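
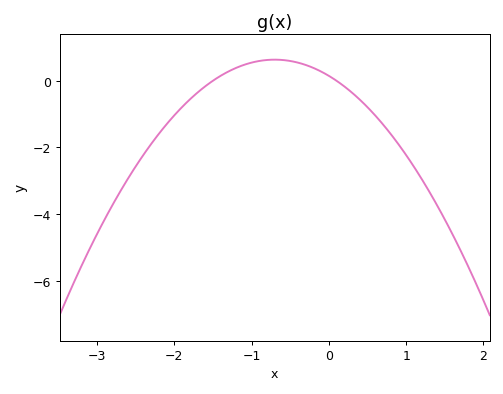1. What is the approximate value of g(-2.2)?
-1.6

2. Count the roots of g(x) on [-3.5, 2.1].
2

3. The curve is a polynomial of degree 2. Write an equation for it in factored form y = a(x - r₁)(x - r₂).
y = -0.99(x + 1.5)(x - 0.1)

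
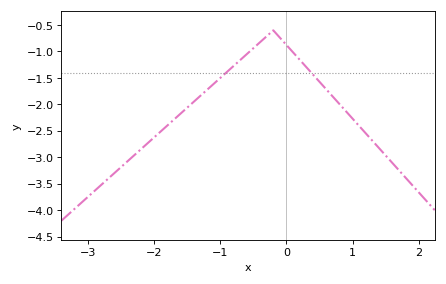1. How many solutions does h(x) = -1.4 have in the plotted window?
2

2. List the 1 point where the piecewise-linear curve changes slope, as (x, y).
(-0.2, -0.6)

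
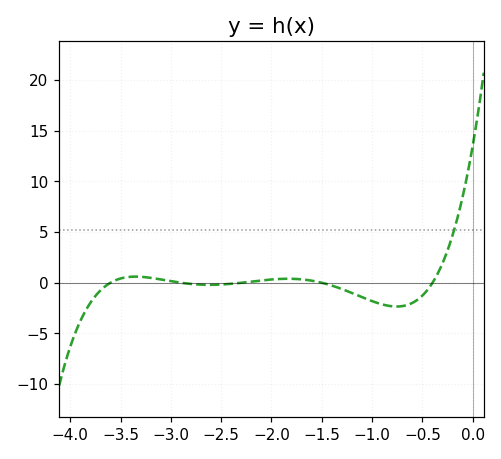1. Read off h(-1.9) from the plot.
0.5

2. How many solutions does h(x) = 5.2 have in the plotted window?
1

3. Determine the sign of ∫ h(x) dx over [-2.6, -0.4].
negative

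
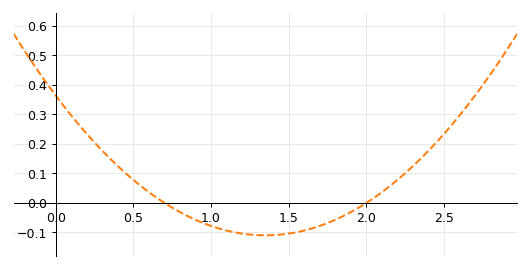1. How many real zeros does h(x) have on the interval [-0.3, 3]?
2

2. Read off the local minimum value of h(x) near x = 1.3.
-0.11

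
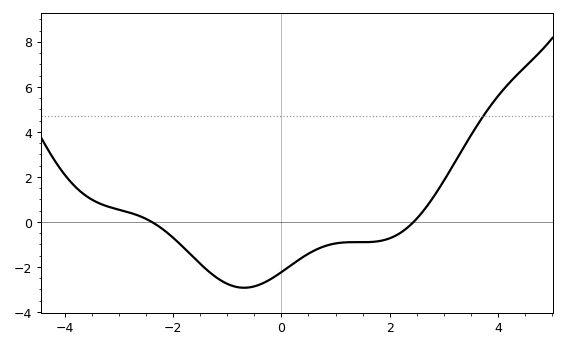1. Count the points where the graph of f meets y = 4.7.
1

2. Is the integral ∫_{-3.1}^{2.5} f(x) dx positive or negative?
negative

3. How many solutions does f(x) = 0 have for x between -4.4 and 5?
2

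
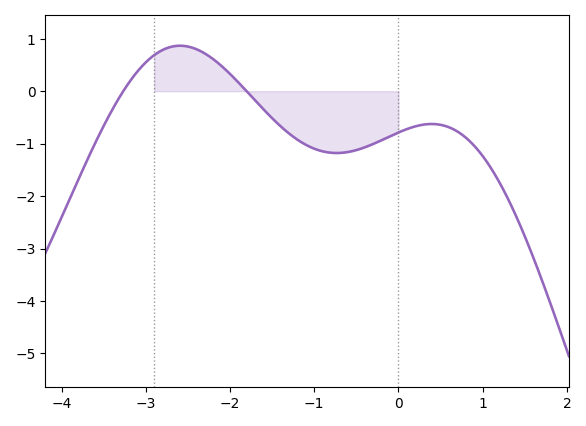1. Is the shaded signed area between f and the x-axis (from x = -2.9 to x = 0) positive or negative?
negative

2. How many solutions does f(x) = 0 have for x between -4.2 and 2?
2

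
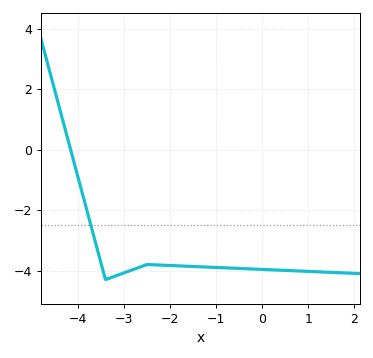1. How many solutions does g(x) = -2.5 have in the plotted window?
1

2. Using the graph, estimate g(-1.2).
-3.8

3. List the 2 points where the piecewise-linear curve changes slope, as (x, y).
(-3.4, -4.3); (-2.5, -3.8)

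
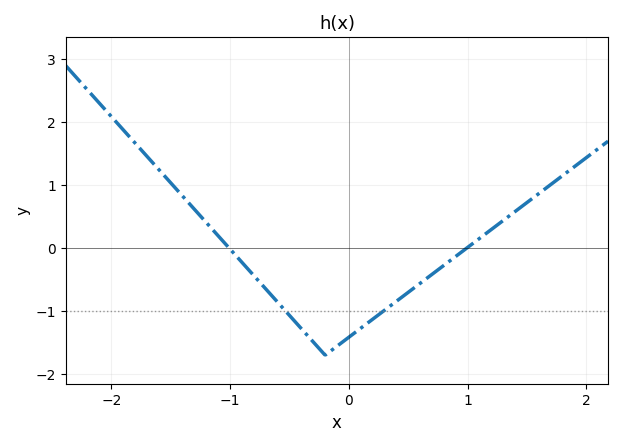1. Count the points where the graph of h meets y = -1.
2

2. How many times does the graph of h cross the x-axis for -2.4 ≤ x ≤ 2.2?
2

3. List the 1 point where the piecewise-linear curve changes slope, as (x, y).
(-0.2, -1.7)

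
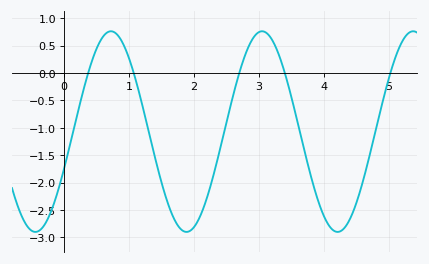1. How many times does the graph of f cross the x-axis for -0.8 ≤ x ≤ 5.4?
5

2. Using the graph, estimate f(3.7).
-1.41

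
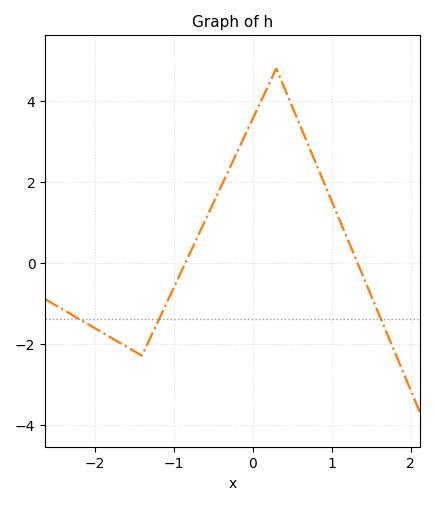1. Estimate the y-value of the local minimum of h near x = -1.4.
-2.3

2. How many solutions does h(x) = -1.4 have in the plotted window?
3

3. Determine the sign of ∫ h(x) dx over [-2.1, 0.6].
positive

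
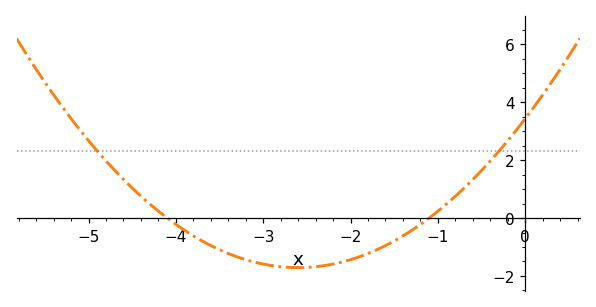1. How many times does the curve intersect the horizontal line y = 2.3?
2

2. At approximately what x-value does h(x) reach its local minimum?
-2.6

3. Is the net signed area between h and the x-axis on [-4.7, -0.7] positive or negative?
negative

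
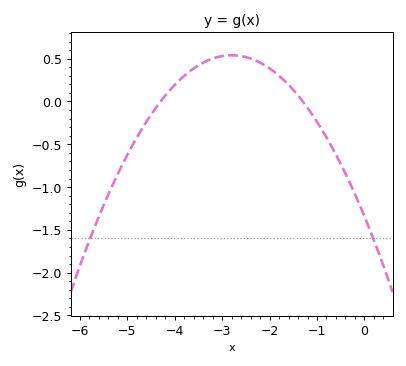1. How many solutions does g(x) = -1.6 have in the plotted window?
2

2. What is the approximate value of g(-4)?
0.2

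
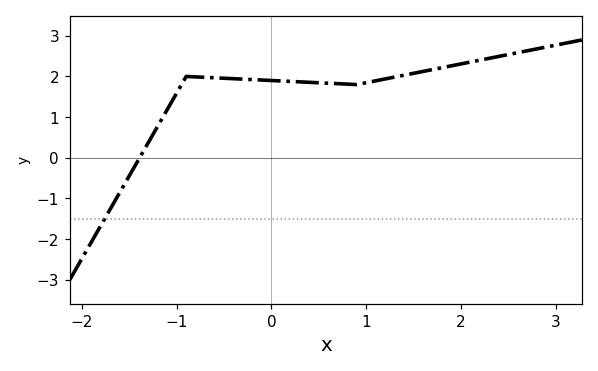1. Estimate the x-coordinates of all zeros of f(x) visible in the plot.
-1.4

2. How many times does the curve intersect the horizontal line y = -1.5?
1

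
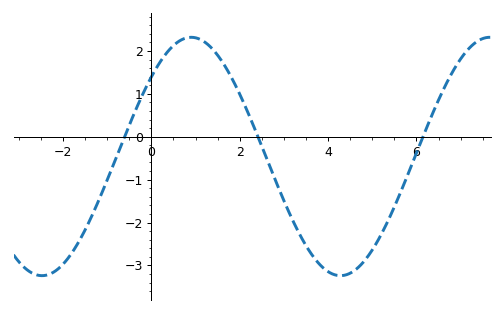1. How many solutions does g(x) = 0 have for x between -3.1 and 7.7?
3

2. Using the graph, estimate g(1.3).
2.1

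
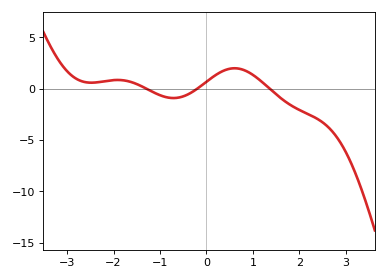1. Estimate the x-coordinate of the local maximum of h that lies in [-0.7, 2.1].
0.604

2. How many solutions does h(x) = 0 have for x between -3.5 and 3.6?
3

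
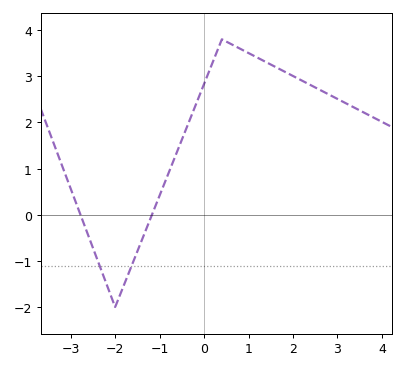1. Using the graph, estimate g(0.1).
3.08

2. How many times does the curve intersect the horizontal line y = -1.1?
2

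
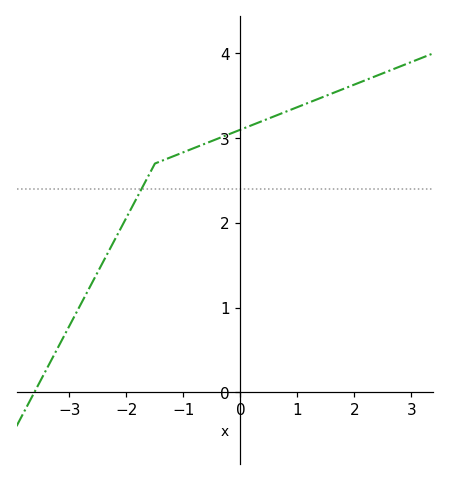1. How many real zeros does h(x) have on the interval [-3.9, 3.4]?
1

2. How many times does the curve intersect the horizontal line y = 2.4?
1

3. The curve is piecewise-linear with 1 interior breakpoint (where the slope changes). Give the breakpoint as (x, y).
(-1.5, 2.7)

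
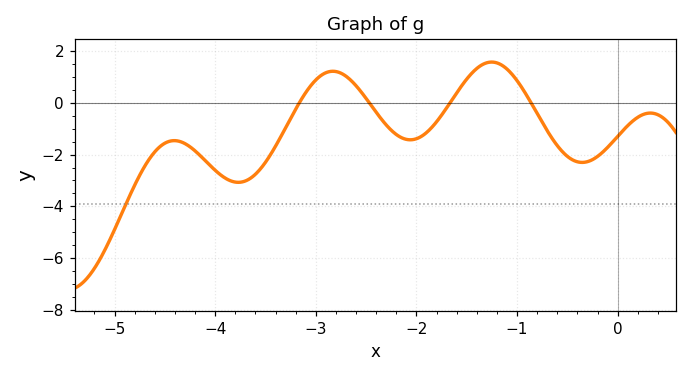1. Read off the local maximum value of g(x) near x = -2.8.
1.23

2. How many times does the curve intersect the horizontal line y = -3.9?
1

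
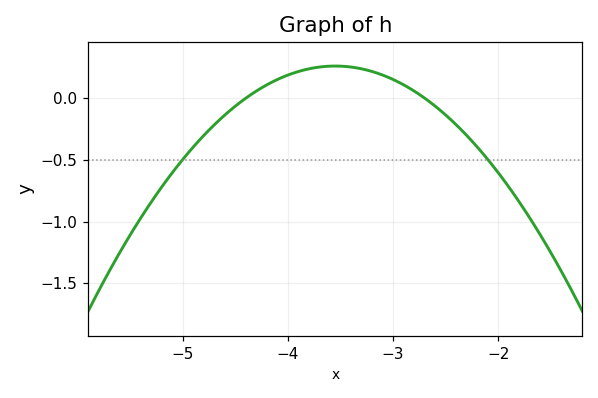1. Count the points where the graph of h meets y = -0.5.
2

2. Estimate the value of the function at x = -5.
-0.497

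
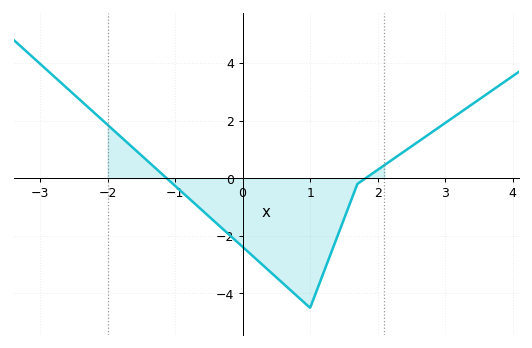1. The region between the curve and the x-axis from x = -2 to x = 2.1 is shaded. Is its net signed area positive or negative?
negative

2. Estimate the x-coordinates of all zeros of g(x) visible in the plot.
-1.1, 1.8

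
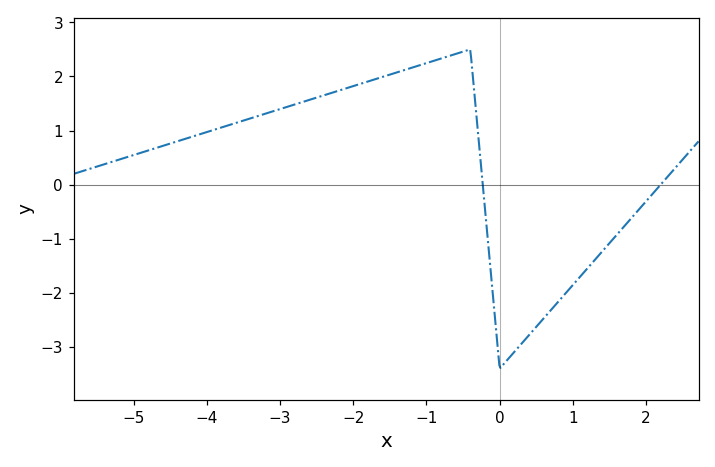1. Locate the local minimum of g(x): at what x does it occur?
0.003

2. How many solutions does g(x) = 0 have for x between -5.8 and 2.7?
2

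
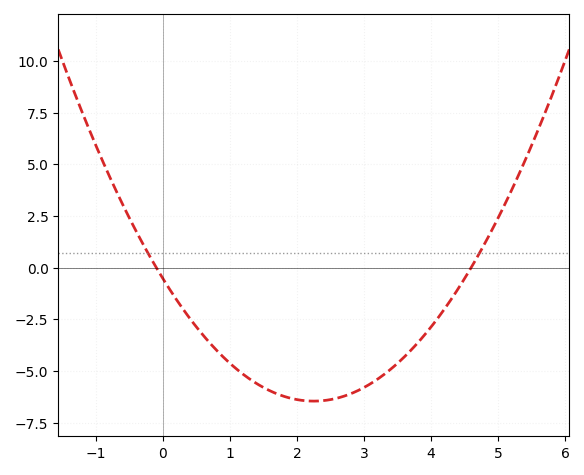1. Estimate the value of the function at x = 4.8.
1.15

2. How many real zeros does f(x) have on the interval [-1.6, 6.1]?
2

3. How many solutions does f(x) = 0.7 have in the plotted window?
2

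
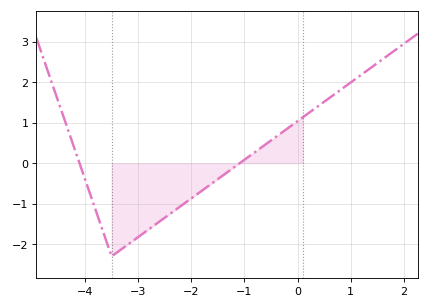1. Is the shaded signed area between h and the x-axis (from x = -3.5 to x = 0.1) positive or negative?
negative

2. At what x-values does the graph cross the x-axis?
-4.1, -1.1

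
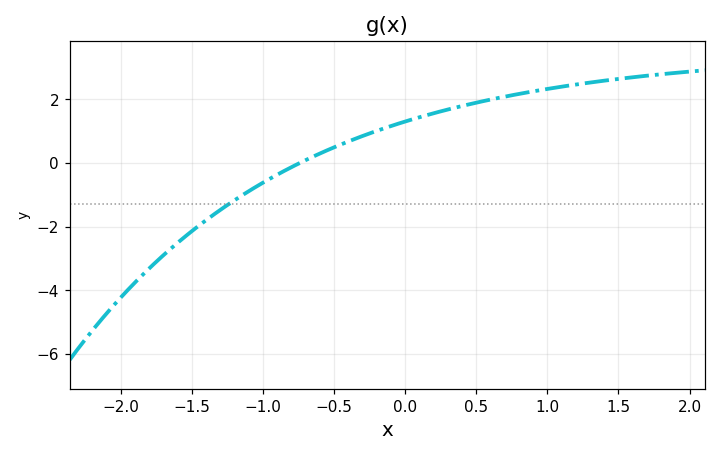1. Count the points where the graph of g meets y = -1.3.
1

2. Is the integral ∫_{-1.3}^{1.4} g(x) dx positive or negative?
positive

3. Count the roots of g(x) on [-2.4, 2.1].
1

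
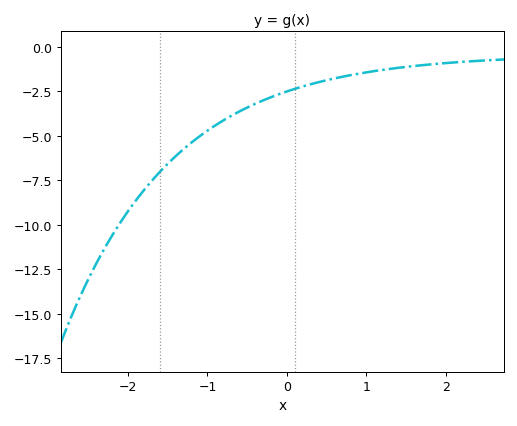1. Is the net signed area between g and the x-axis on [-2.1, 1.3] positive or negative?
negative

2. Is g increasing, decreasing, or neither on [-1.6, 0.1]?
increasing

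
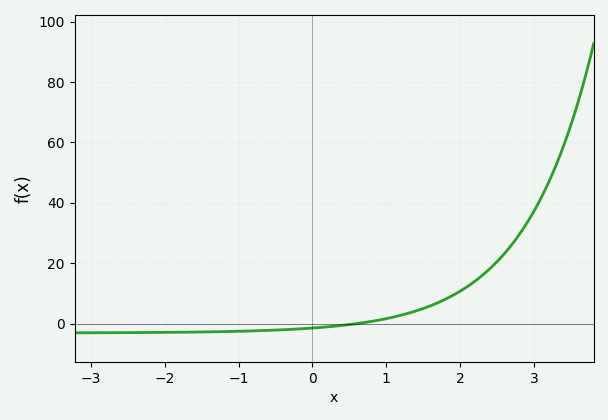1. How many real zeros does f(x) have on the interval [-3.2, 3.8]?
1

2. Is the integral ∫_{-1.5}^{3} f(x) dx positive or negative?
positive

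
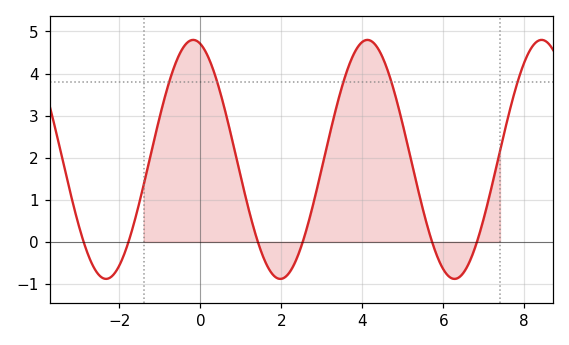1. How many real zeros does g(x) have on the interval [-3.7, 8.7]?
6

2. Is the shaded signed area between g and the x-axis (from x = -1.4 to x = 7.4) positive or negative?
positive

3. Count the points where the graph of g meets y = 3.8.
5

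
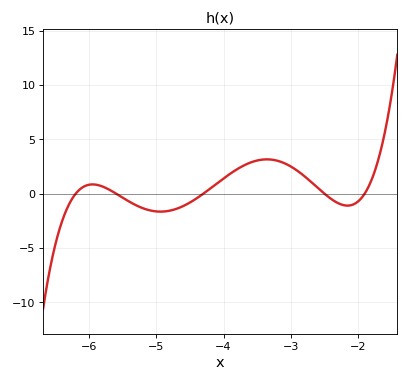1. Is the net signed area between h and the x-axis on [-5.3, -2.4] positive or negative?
positive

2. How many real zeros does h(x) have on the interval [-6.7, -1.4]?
5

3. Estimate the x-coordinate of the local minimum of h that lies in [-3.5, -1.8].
-2.2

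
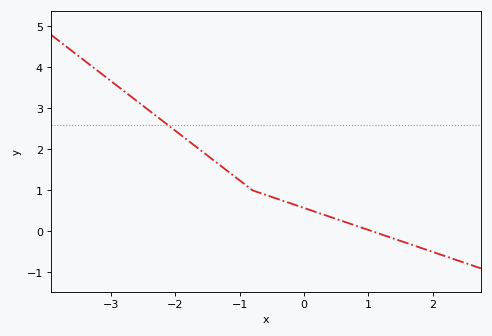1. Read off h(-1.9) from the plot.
2.3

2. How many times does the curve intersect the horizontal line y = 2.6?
1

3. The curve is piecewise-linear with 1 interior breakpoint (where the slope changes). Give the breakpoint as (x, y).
(-0.8, 1)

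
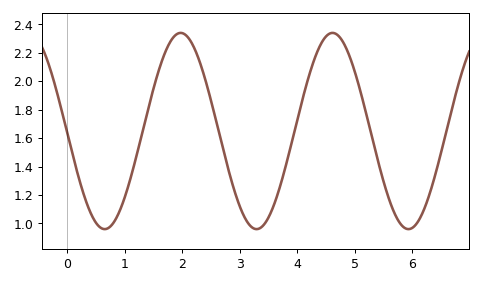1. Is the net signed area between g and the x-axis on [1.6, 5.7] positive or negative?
positive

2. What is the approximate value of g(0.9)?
1.08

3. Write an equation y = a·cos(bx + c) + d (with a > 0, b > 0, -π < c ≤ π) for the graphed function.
y = 0.69cos(2.38x + 1.59) + 1.65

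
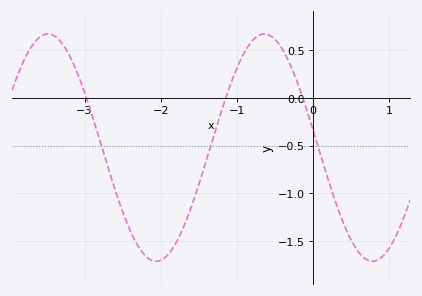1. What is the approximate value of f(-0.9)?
0.476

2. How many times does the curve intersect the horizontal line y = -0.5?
3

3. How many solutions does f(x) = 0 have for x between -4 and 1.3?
3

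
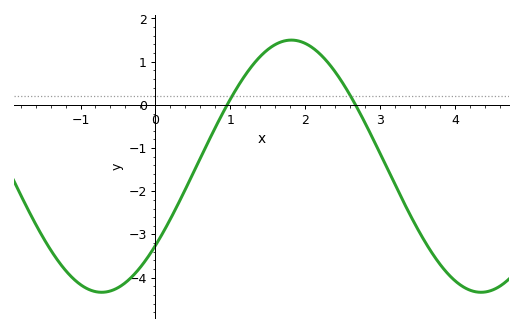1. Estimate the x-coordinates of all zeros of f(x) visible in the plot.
0.959, 2.67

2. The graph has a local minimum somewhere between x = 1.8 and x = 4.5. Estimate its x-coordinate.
4.35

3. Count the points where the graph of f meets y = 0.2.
2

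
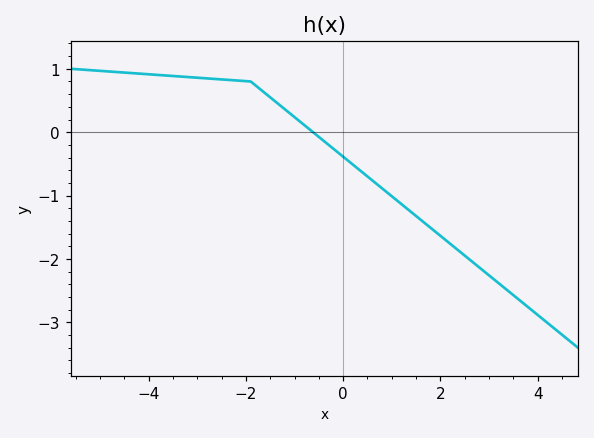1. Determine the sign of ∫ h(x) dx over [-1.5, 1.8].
negative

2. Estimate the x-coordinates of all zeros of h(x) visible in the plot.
-0.619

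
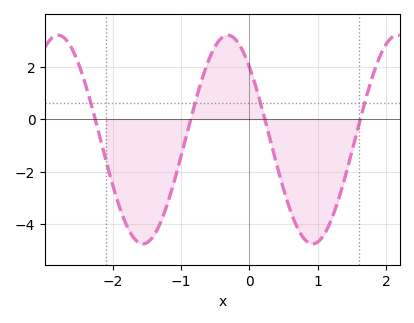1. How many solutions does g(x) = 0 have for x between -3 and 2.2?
4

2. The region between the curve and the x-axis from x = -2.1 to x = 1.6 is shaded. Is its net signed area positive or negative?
negative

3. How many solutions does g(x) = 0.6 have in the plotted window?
4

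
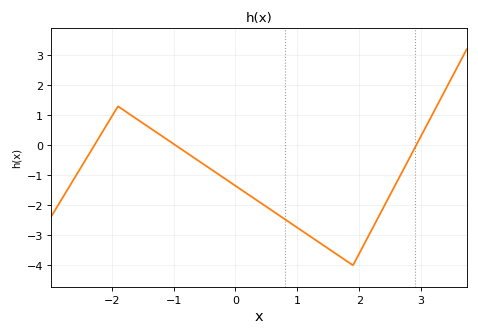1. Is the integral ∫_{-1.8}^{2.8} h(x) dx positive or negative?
negative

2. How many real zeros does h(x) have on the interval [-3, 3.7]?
3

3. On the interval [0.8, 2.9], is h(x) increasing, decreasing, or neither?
neither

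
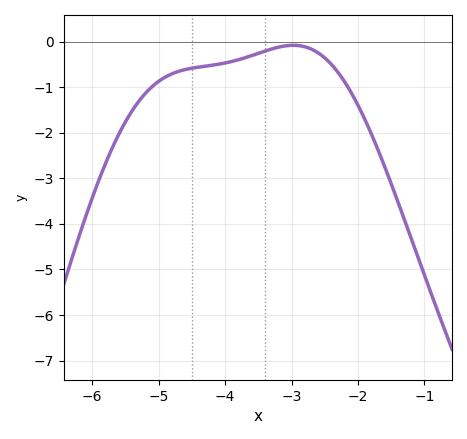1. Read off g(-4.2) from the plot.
-0.522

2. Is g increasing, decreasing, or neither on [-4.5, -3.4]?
increasing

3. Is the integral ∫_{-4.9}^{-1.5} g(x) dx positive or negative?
negative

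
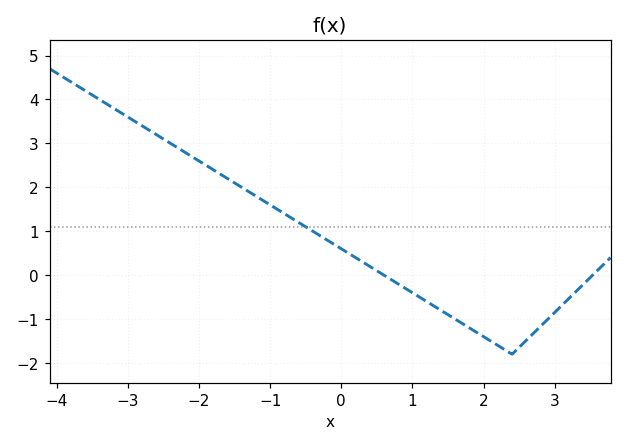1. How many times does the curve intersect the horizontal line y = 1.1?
1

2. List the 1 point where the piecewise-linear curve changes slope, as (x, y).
(2.4, -1.8)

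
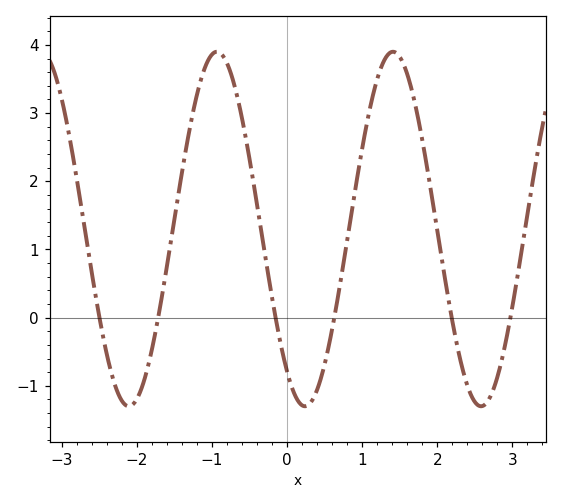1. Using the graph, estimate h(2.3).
-0.586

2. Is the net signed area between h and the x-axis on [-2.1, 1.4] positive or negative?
positive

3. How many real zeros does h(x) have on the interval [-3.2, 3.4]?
6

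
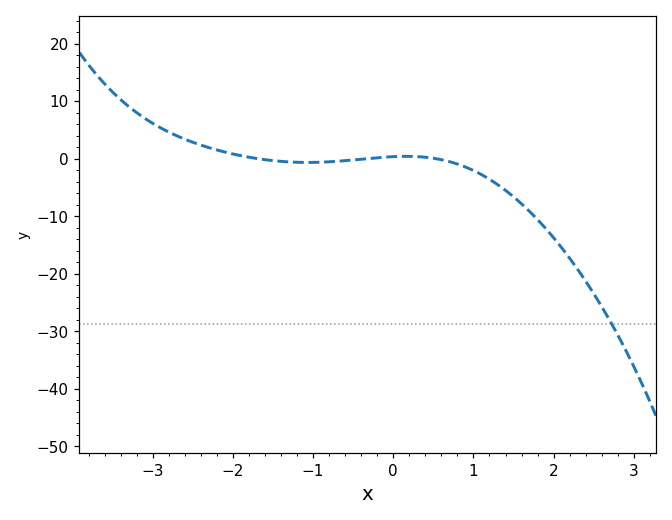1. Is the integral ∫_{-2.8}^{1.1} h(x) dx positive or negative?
positive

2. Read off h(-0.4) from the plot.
-0.099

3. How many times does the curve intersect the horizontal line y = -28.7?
1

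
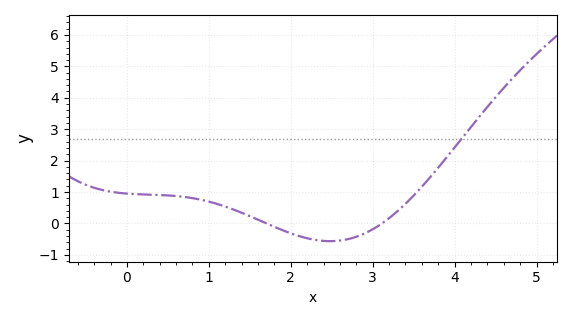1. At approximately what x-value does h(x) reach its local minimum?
2.48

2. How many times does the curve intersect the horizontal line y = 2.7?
1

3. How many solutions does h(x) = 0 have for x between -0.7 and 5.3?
2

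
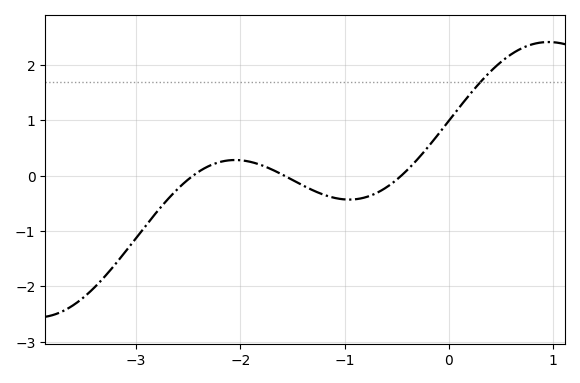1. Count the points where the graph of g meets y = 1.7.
1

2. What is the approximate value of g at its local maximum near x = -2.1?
0.285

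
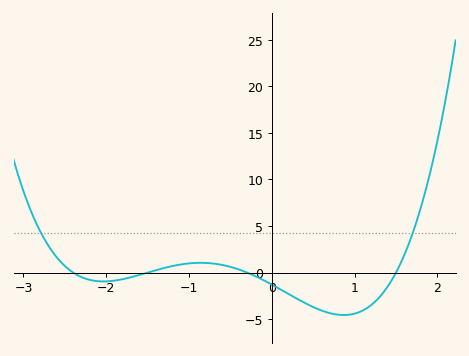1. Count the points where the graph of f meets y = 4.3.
2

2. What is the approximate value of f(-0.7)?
1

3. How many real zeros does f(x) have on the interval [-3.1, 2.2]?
4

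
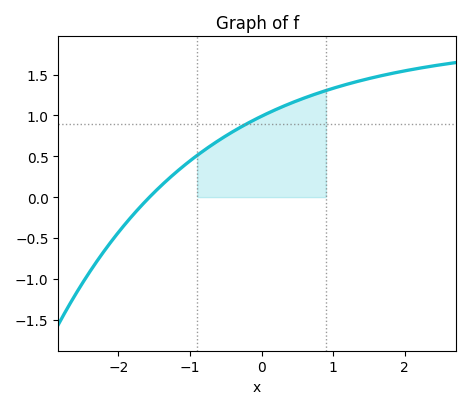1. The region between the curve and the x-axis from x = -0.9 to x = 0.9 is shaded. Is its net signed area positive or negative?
positive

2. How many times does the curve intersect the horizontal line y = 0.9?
1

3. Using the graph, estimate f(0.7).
1.25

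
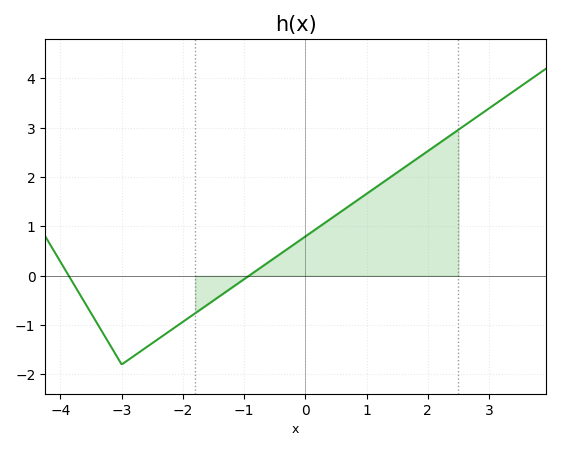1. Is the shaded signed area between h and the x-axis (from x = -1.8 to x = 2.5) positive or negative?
positive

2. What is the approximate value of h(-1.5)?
-0.502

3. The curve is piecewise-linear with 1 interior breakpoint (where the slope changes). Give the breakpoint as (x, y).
(-3, -1.8)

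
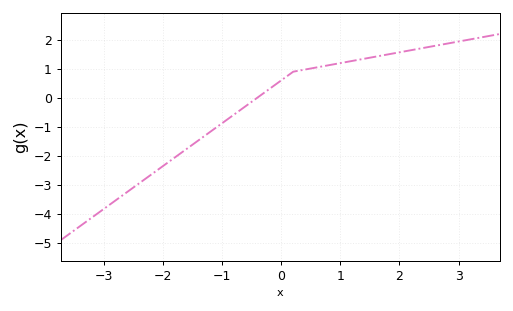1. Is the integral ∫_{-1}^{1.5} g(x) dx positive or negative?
positive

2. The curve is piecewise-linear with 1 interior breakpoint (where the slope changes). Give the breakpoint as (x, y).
(0.2, 0.9)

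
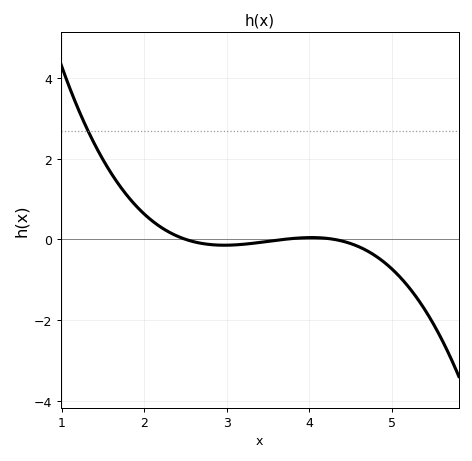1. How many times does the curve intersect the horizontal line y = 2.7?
1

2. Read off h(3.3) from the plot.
-0.102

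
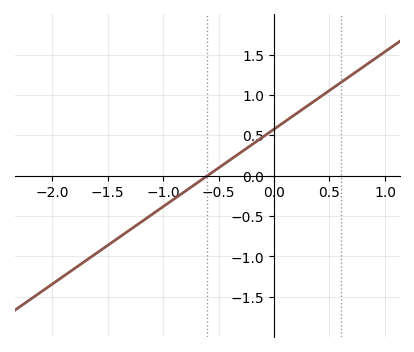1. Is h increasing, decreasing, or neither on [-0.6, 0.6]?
increasing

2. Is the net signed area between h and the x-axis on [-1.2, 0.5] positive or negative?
positive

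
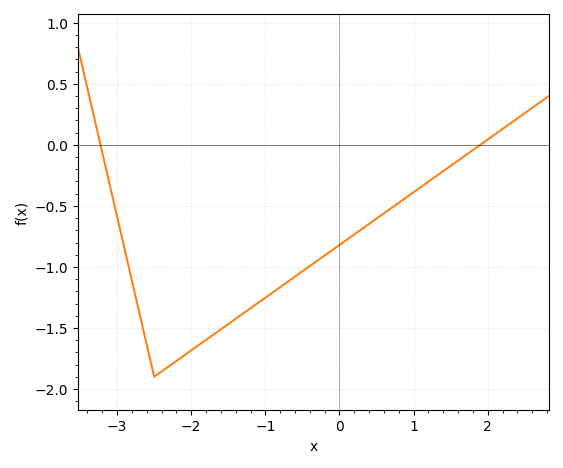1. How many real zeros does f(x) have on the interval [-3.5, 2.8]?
2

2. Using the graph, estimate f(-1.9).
-1.64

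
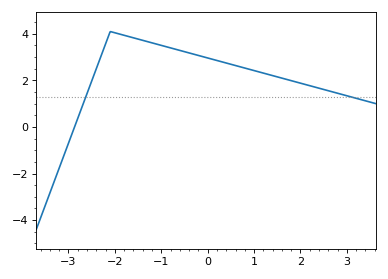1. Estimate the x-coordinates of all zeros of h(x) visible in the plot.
-2.87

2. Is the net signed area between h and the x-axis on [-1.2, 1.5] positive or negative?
positive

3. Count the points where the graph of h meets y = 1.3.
2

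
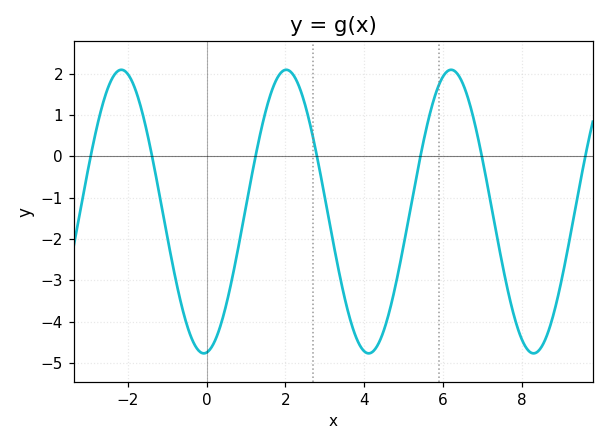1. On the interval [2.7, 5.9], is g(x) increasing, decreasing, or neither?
neither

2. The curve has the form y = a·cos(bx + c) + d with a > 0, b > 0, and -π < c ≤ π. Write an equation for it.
y = 3.43cos(1.5x - 3.03) - 1.34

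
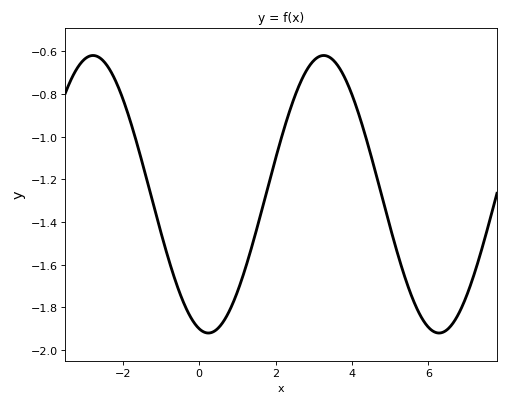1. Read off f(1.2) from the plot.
-1.62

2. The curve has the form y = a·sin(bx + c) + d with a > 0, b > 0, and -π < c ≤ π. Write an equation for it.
y = 0.65sin(1.04x - 1.82) - 1.27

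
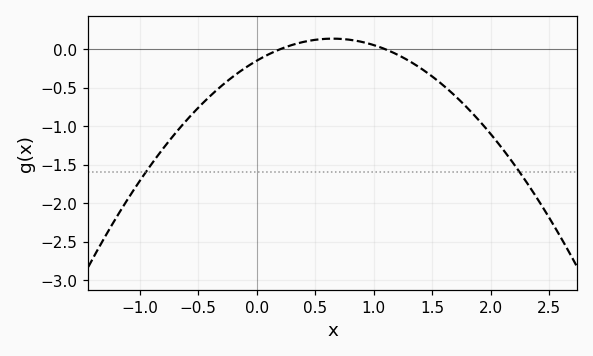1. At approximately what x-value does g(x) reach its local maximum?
0.65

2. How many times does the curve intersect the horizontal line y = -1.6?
2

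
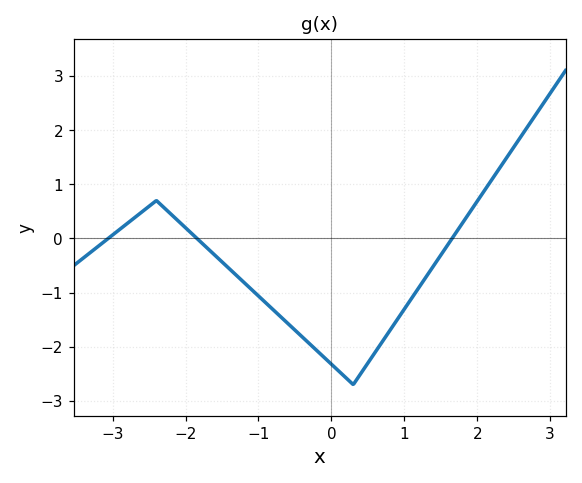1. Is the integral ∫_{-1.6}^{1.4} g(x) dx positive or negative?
negative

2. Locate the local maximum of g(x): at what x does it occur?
-2.4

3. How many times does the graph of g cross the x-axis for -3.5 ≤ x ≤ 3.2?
3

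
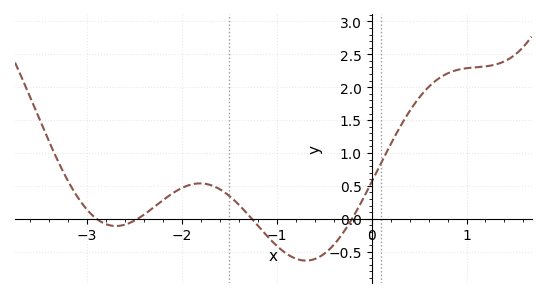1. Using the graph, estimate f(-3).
0.137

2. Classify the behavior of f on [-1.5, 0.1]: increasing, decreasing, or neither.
neither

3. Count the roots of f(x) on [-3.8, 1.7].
4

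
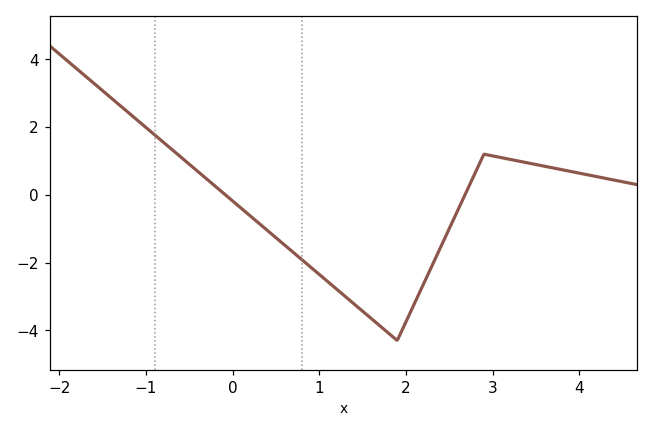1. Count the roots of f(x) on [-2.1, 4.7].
2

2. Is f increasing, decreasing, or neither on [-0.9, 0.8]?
decreasing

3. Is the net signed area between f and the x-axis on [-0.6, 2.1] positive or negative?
negative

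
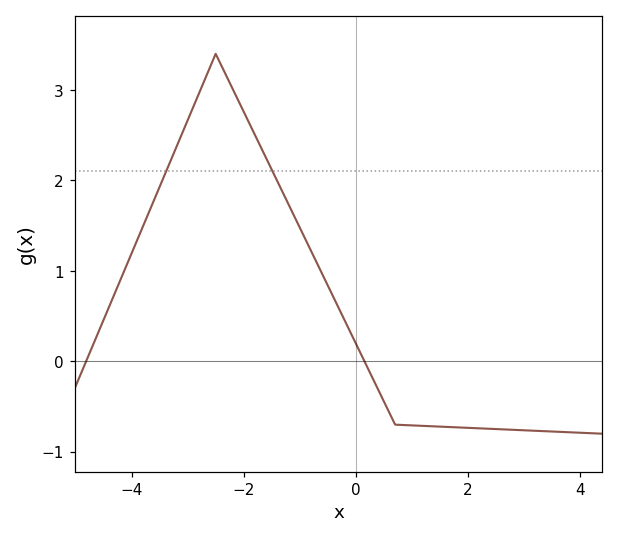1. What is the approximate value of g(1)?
-0.7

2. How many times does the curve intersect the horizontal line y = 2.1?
2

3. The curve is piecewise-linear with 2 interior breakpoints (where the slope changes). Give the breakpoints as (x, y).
(-2.5, 3.4); (0.7, -0.7)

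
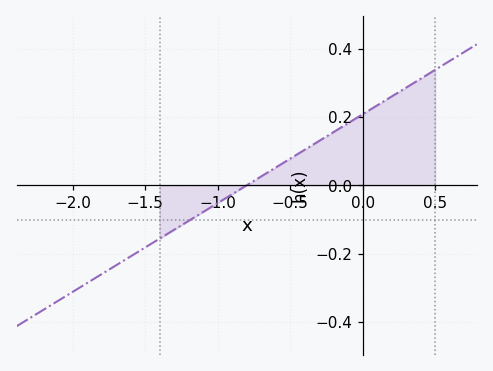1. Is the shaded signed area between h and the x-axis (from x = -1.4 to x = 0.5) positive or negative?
positive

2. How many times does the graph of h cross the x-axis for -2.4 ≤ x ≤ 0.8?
1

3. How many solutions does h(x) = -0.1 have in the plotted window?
1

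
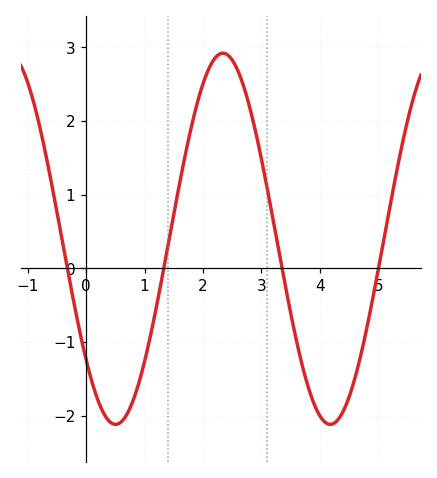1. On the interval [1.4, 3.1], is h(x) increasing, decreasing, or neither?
neither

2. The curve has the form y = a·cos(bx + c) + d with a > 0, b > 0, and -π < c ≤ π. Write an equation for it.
y = 2.52cos(1.71x + 2.28) + 0.4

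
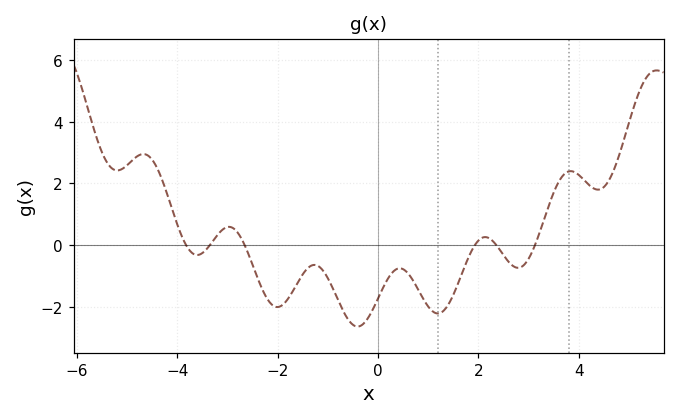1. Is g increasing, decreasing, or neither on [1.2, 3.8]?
neither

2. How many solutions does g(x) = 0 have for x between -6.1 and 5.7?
6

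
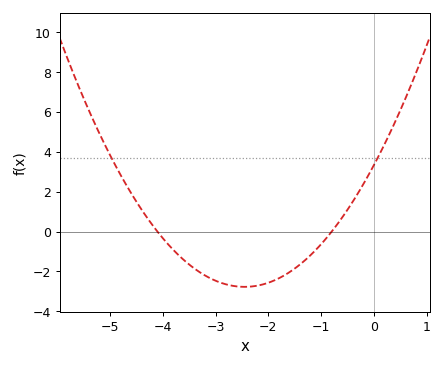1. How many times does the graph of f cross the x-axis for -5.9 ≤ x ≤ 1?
2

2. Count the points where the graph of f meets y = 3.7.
2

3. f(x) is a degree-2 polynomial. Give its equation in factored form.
y = 1.02(x + 4.1)(x + 0.8)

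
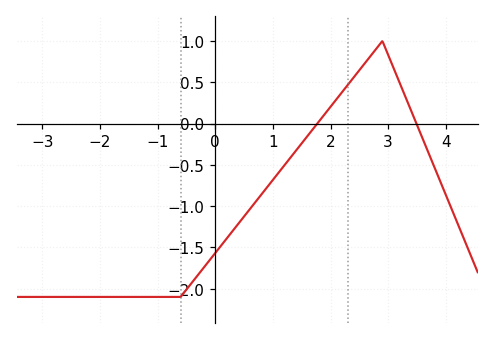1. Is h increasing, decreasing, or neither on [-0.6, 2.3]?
increasing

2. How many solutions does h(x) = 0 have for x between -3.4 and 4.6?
2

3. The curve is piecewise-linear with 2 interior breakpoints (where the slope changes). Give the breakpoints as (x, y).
(-0.6, -2.1); (2.9, 1)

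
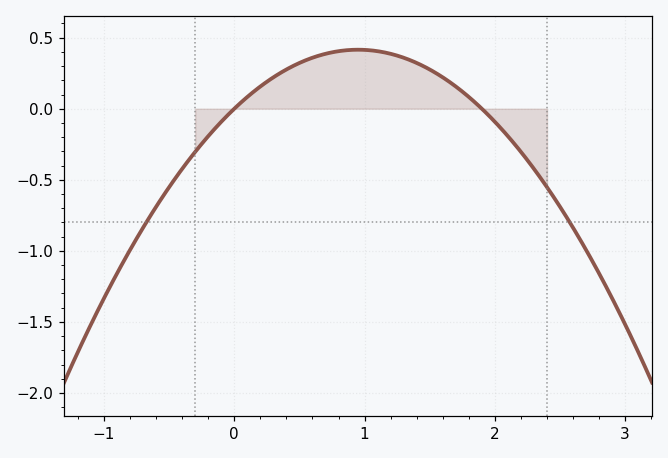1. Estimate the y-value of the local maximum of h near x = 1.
0.4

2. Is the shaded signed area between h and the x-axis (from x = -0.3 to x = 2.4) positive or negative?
positive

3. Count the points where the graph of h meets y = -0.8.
2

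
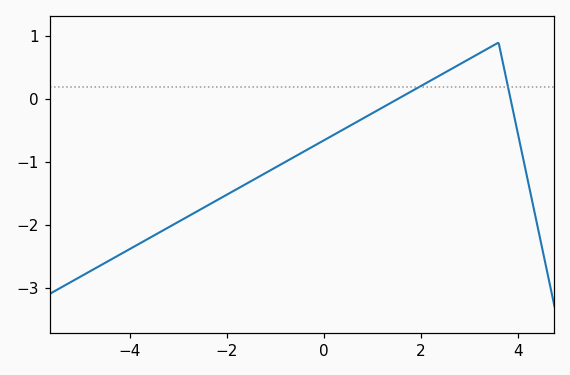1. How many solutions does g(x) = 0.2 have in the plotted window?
2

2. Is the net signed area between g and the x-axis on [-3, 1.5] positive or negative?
negative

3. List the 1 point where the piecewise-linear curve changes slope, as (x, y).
(3.6, 0.9)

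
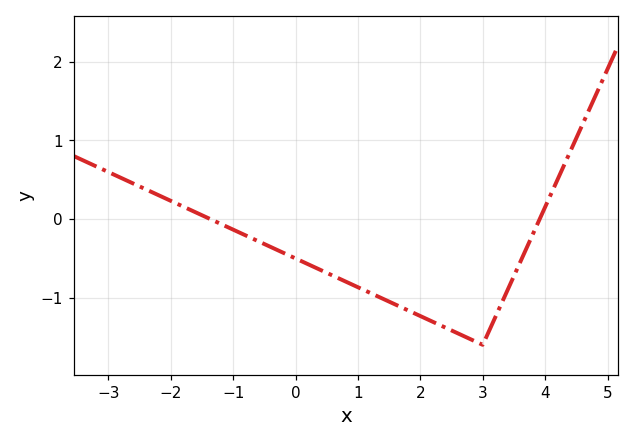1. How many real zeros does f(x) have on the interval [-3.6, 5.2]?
2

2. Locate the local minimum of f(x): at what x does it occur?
3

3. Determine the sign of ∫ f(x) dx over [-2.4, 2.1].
negative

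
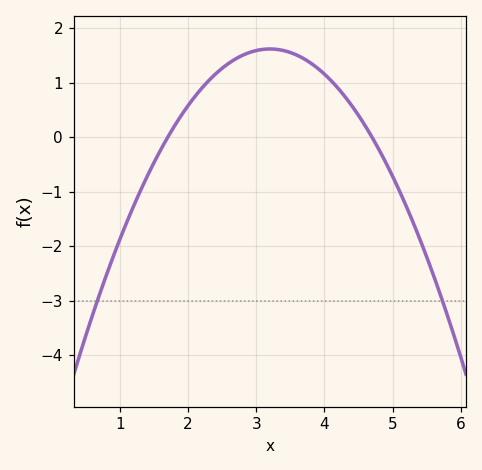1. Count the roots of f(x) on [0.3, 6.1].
2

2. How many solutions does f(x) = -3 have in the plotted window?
2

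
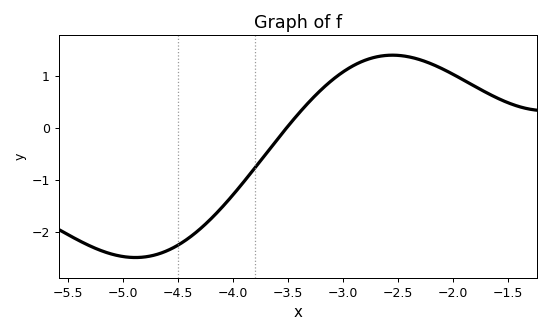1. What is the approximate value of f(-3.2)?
0.7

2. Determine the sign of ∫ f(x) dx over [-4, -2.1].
positive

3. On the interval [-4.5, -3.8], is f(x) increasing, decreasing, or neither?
increasing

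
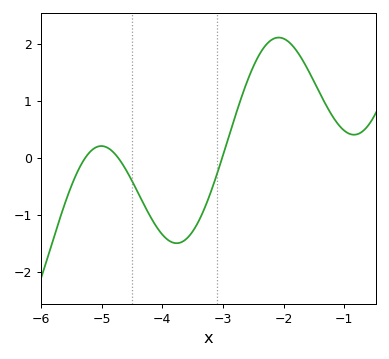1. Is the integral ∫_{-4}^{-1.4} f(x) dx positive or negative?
positive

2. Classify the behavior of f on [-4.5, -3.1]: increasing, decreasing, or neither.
neither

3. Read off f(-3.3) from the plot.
-0.871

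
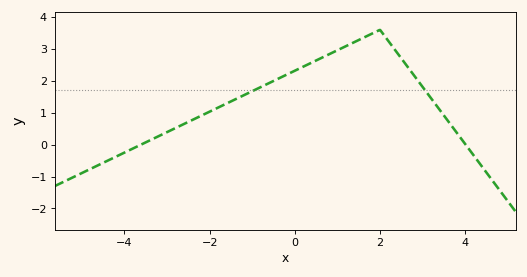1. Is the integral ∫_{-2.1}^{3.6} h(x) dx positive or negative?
positive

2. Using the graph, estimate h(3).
1.81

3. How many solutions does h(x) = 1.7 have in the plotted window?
2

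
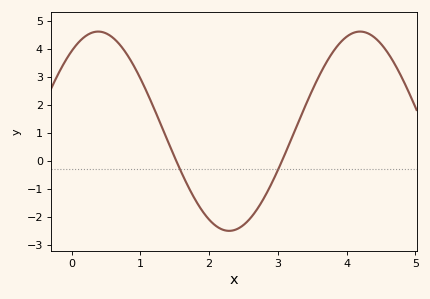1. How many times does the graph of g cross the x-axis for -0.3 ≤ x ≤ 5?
2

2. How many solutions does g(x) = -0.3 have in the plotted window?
2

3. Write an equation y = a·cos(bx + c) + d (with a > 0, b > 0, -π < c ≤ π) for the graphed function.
y = 3.56cos(1.6x - 0.64) + 1.06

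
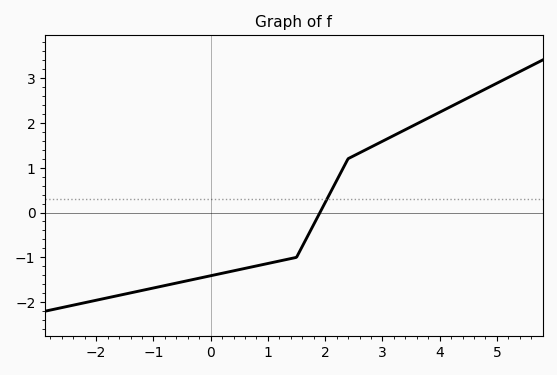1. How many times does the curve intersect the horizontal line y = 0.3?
1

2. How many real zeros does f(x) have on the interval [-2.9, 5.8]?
1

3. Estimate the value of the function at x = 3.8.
2.1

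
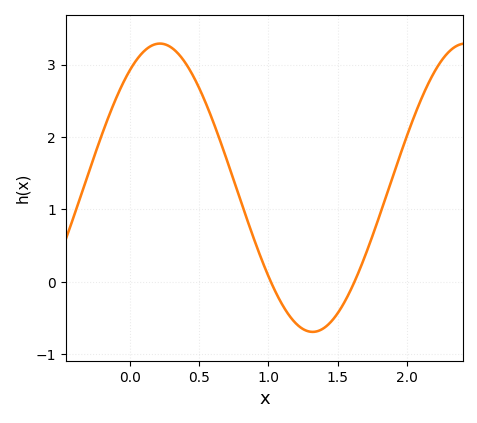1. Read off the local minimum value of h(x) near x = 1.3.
-0.69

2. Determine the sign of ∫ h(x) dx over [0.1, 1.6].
positive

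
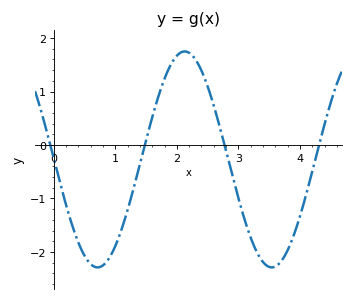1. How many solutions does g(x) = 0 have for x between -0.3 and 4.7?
4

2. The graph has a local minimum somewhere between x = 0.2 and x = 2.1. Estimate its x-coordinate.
0.7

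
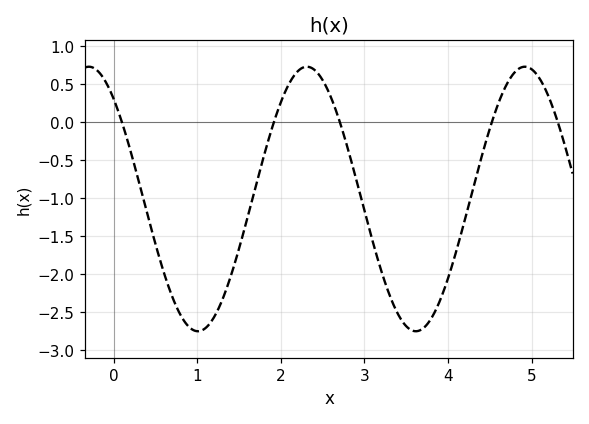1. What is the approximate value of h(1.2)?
-2.55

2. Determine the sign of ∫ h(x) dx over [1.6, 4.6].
negative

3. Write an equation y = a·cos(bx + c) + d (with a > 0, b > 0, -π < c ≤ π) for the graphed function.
y = 1.74cos(2.4x + 0.71) - 1.01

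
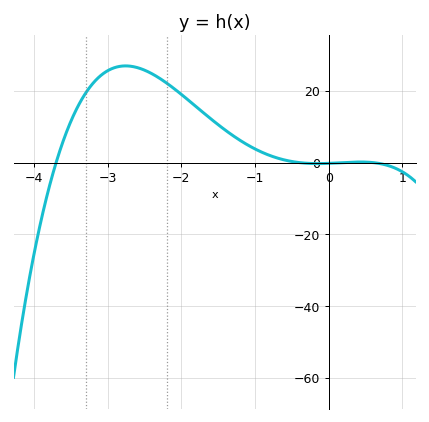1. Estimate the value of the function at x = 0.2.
0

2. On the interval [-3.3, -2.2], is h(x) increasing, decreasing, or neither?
neither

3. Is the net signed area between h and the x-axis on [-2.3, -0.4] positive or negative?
positive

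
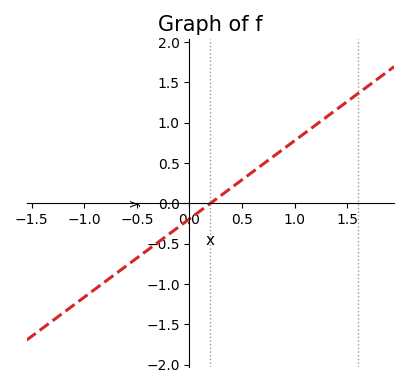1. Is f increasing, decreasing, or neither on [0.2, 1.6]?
increasing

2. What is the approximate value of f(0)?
-0.194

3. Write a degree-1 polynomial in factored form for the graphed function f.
y = 0.97(x - 0.2)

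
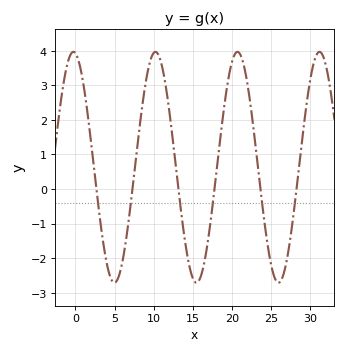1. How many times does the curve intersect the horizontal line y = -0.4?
6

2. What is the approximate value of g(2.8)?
-0.2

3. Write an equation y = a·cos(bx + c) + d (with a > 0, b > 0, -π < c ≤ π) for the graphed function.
y = 3.34cos(0.6x + 0.15) + 0.63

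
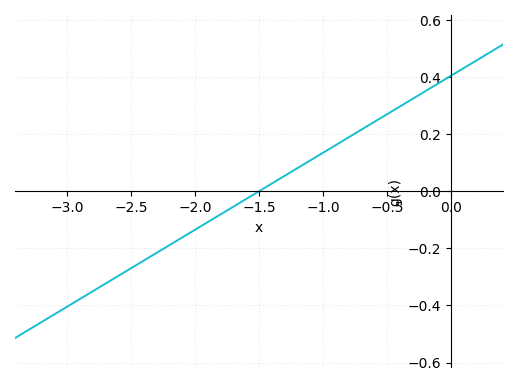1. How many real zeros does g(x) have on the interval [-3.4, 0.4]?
1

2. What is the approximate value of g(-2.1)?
-0.162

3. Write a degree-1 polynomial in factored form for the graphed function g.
y = 0.27(x + 1.5)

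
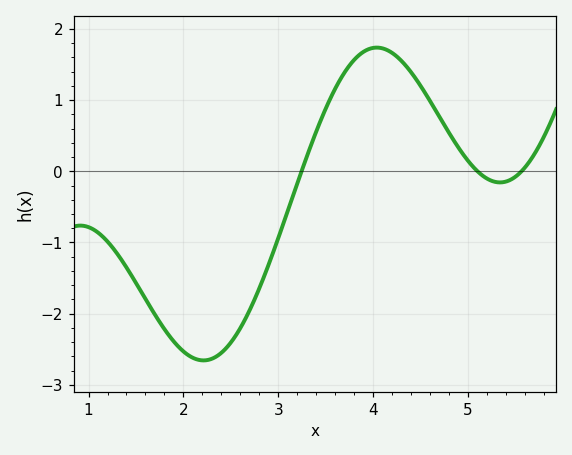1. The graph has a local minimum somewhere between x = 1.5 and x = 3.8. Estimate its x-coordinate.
2.21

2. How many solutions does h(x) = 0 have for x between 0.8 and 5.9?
3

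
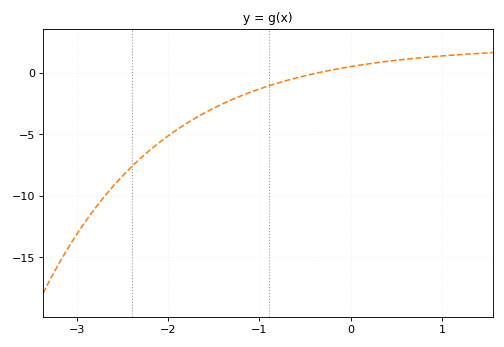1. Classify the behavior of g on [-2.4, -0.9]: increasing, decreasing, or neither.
increasing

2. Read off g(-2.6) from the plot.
-9.19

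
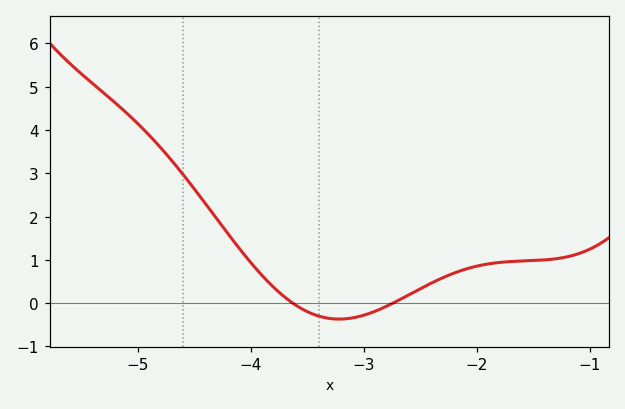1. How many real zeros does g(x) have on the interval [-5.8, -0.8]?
2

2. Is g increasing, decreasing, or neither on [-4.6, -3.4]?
decreasing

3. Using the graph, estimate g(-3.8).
0.368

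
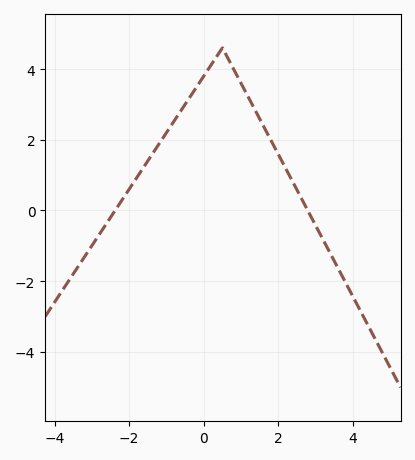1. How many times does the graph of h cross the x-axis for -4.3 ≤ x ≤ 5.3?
2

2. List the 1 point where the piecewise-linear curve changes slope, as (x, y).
(0.5, 4.6)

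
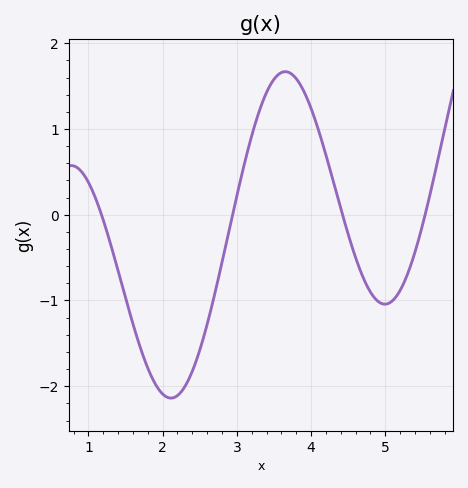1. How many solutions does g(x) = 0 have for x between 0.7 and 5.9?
4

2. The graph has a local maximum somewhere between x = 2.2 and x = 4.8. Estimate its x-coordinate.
3.65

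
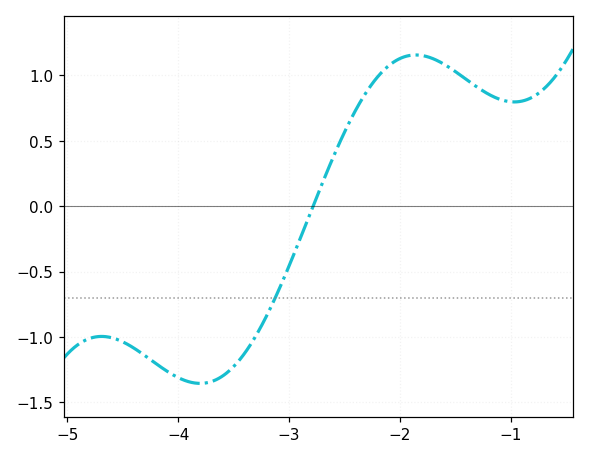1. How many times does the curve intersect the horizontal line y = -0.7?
1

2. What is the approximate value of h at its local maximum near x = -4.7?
-1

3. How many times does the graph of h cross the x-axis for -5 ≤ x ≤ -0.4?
1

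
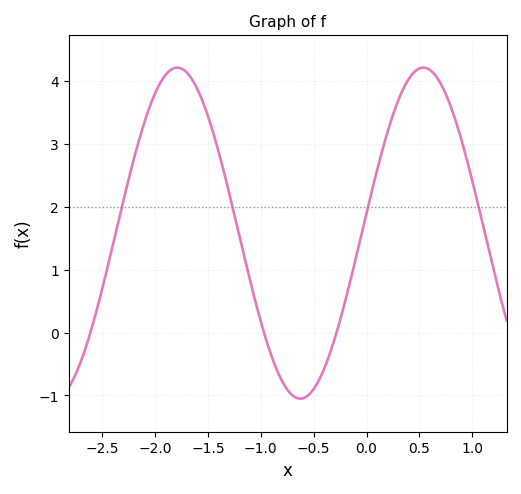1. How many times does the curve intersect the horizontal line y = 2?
4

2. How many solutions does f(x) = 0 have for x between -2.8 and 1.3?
3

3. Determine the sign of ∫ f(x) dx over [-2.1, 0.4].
positive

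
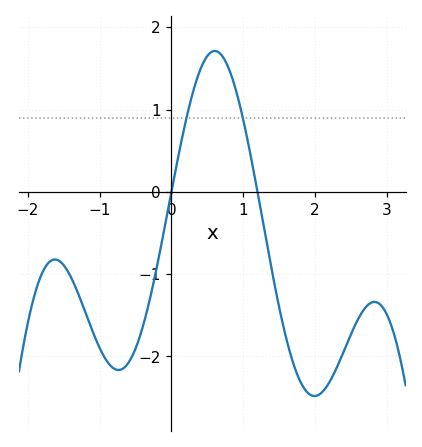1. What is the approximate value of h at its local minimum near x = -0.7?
-2.16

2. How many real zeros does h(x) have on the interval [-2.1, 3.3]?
2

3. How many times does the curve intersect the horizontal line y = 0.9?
2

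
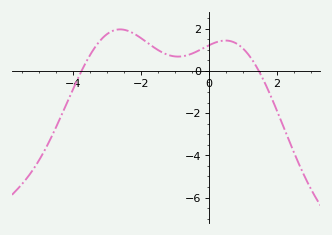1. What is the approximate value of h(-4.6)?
-2.98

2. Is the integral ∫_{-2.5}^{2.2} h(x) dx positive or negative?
positive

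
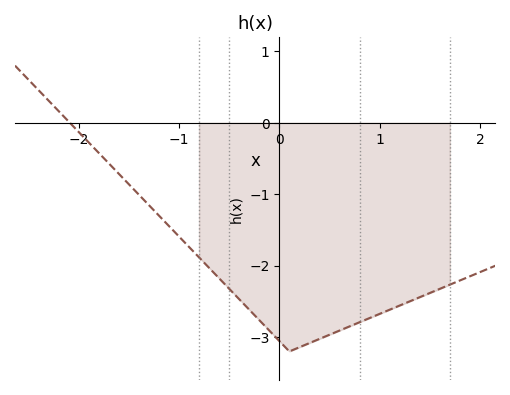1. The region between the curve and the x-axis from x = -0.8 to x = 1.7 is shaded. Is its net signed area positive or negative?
negative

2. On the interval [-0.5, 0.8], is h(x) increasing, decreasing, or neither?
neither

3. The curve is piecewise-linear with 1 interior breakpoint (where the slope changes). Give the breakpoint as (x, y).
(0.1, -3.2)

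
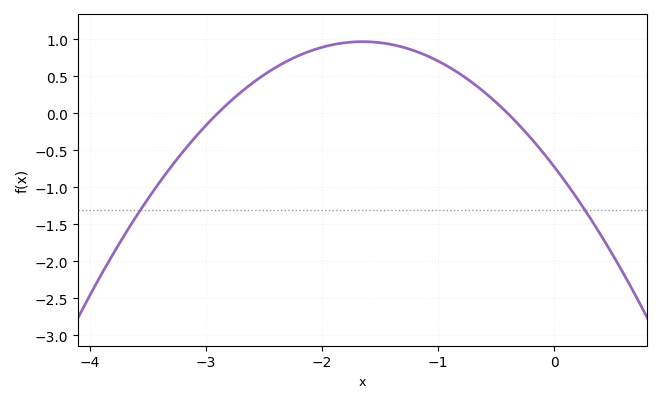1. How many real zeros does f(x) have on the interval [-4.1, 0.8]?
2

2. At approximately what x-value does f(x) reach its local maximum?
-1.6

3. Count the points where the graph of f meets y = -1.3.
2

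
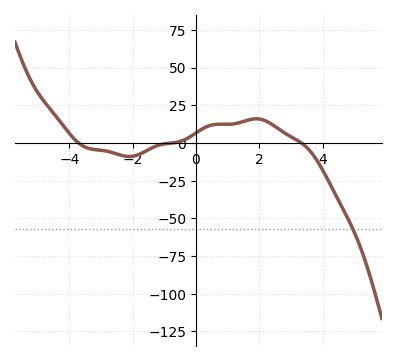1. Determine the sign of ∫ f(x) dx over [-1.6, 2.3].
positive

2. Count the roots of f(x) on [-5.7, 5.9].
3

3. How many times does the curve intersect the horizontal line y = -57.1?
1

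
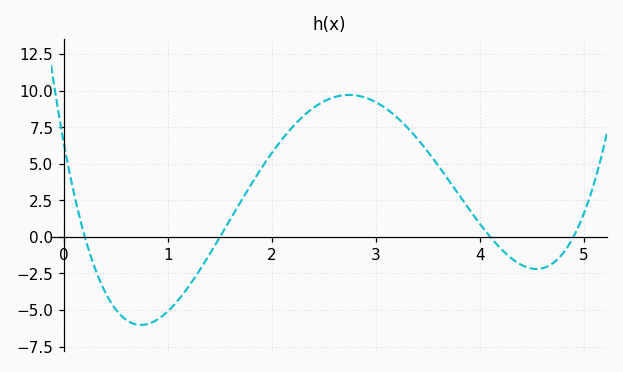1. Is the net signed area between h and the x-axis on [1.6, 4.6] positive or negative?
positive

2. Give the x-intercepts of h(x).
0.2, 1.5, 4.1, 4.9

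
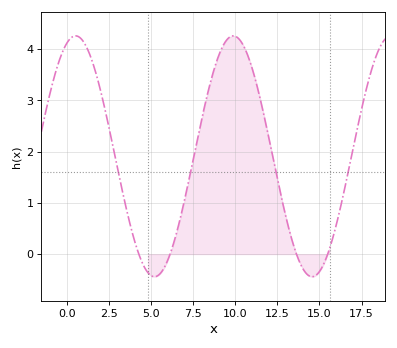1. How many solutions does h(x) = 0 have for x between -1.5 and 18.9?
4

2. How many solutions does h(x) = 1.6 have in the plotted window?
4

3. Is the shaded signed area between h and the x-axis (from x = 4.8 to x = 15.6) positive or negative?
positive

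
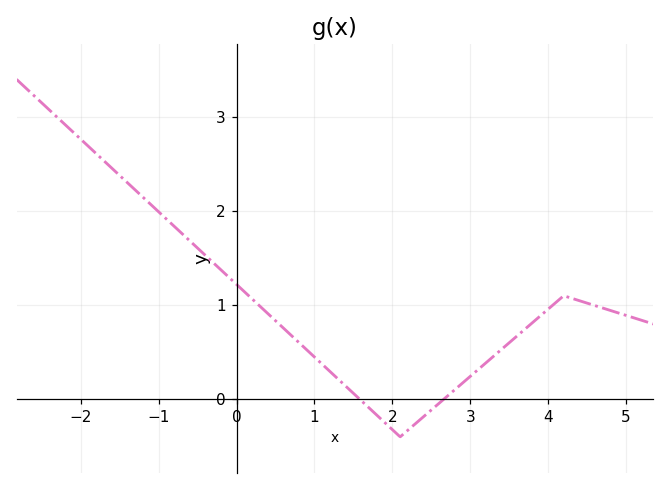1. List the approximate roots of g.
1.6, 2.6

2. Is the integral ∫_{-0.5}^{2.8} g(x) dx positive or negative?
positive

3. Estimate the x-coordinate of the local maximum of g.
4.2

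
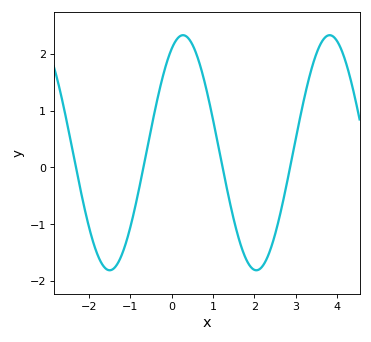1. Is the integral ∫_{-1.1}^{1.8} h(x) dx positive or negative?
positive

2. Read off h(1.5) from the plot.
-0.915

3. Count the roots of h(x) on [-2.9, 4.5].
4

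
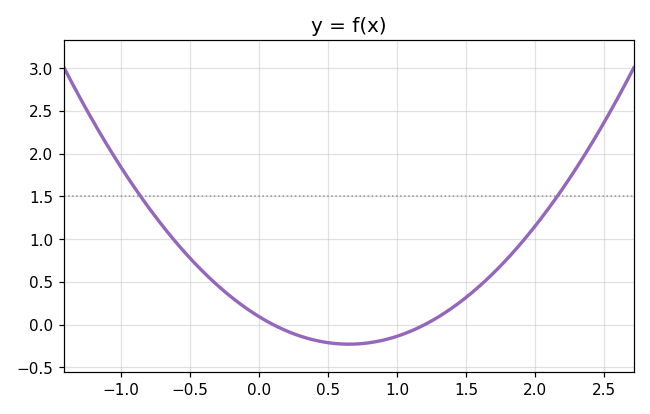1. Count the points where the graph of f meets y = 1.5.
2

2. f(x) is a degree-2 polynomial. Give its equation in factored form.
y = 0.76(x - 0.1)(x - 1.2)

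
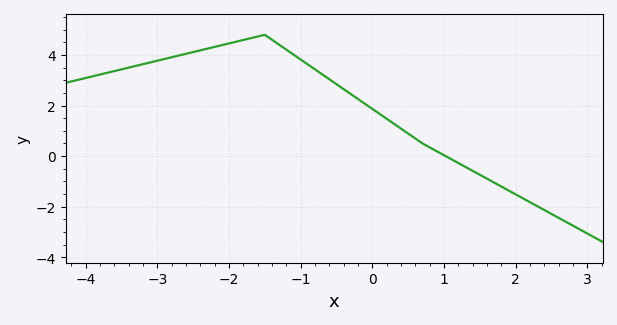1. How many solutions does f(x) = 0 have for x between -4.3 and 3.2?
1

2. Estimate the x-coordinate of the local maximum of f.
-1.5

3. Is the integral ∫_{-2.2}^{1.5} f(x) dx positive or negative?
positive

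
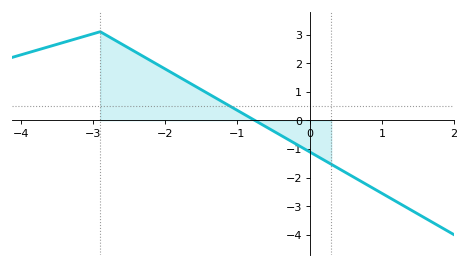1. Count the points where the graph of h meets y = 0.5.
1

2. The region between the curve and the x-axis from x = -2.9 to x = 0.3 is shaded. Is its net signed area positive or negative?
positive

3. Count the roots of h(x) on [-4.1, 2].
1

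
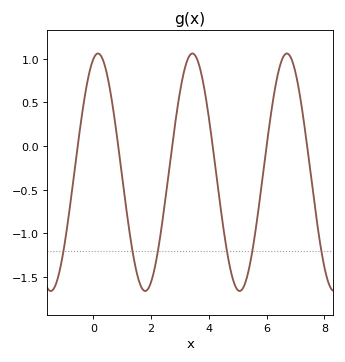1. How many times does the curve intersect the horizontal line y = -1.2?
6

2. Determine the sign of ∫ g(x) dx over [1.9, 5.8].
negative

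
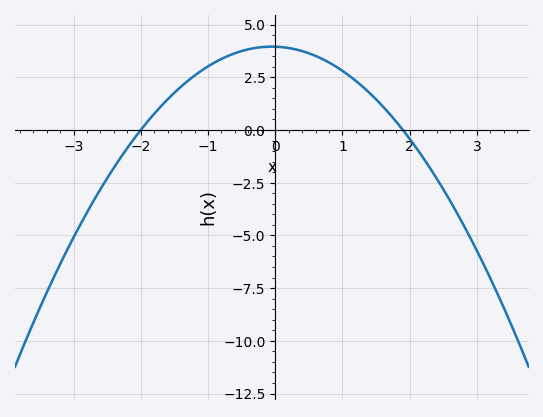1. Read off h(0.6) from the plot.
3.6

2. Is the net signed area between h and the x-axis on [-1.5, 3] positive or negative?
positive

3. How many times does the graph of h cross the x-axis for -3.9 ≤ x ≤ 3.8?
2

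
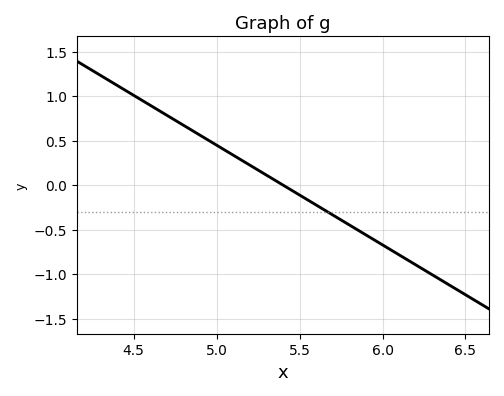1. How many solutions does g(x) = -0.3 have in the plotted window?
1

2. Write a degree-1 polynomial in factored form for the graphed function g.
y = -1.12(x - 5.4)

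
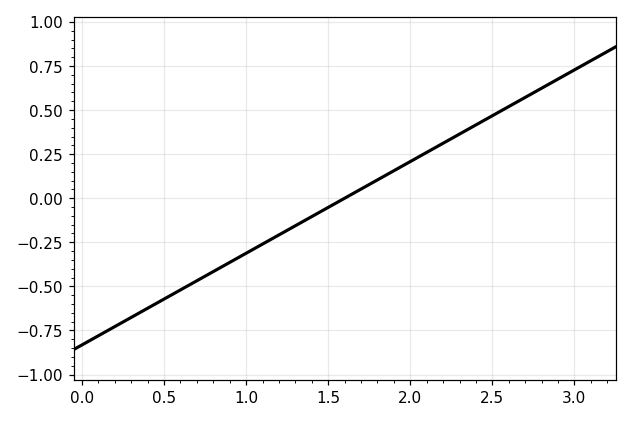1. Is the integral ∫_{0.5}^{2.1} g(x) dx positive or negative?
negative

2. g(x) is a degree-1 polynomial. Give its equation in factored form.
y = 0.52(x - 1.6)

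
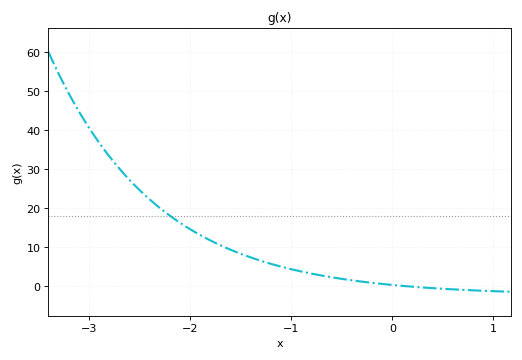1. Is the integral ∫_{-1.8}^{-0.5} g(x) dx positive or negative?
positive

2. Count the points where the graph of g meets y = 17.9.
1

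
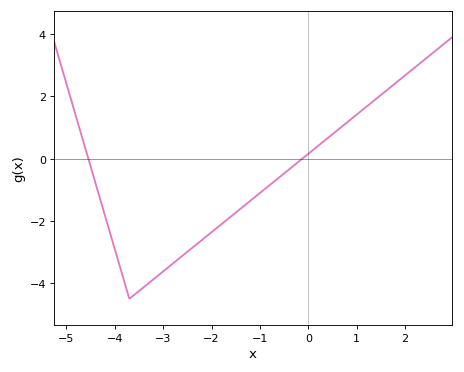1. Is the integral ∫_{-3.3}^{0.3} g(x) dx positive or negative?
negative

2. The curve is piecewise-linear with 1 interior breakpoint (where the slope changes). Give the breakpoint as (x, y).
(-3.7, -4.5)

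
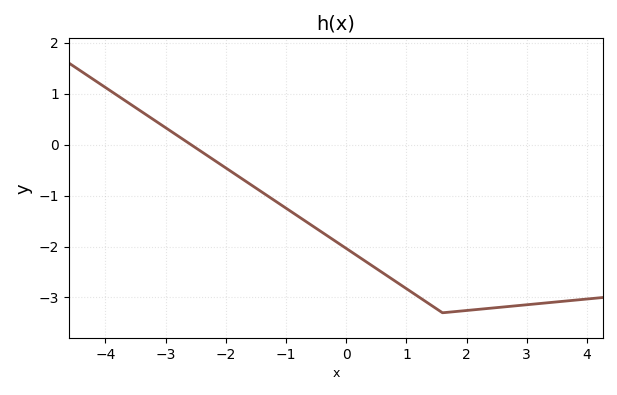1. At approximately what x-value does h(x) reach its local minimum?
1.6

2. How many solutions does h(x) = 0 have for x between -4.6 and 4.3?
1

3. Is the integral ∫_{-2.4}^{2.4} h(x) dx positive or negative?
negative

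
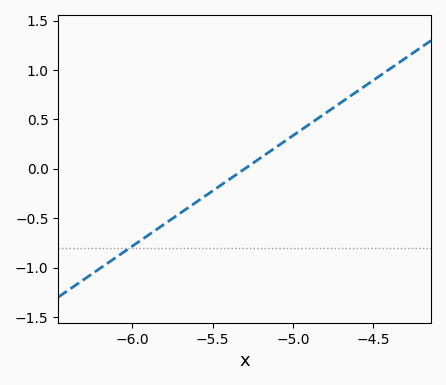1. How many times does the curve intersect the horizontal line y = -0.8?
1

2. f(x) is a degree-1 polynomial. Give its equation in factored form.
y = 1.12(x + 5.3)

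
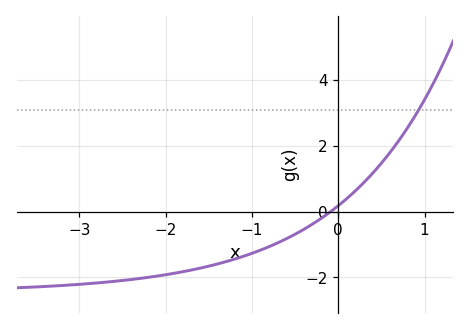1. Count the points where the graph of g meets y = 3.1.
1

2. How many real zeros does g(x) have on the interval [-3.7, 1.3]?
1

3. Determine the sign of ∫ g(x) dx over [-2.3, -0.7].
negative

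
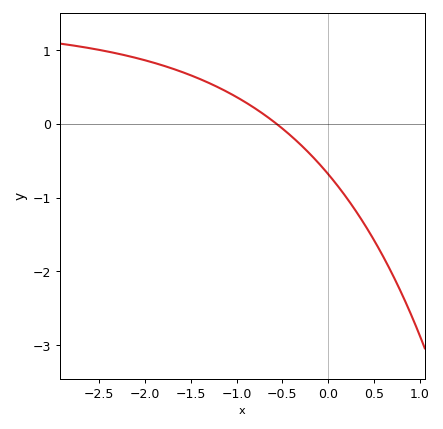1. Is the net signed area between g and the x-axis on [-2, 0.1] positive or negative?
positive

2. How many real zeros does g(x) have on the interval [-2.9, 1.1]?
1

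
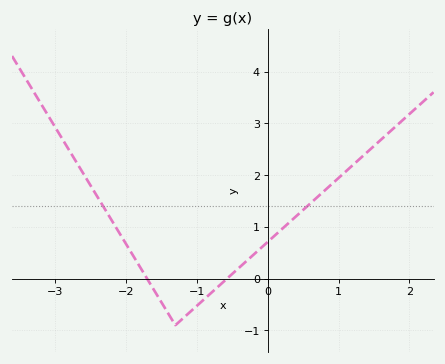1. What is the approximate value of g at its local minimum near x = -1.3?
-0.9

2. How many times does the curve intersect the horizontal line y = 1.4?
2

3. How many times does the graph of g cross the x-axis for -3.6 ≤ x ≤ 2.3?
2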